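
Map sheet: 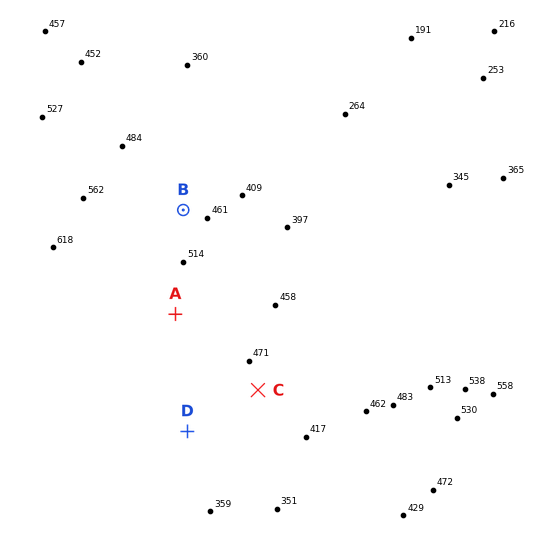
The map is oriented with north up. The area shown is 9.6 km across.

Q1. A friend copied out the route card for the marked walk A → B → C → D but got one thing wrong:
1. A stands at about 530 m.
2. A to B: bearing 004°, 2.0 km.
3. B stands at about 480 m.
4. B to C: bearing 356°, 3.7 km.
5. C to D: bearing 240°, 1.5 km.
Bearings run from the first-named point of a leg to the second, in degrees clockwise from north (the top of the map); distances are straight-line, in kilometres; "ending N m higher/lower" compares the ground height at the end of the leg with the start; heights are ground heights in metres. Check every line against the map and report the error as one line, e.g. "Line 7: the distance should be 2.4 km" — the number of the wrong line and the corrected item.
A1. Line 4: the bearing should be 157°.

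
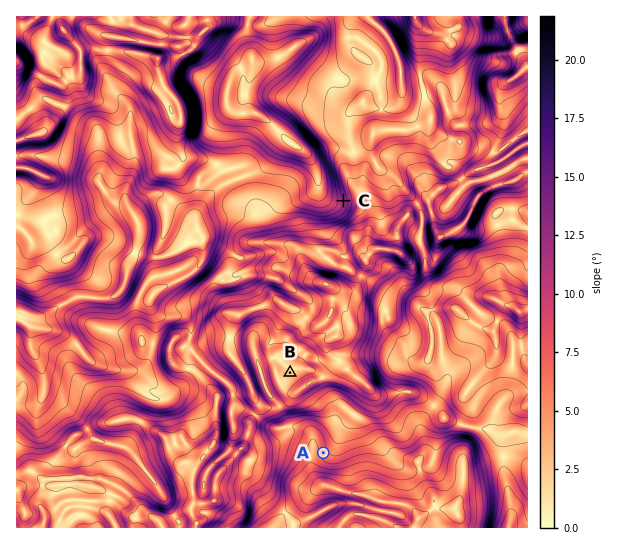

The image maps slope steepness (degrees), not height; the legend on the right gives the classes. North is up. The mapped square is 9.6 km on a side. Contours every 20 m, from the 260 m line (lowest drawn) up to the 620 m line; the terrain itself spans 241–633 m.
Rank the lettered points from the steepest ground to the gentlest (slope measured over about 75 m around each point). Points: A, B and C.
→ C A B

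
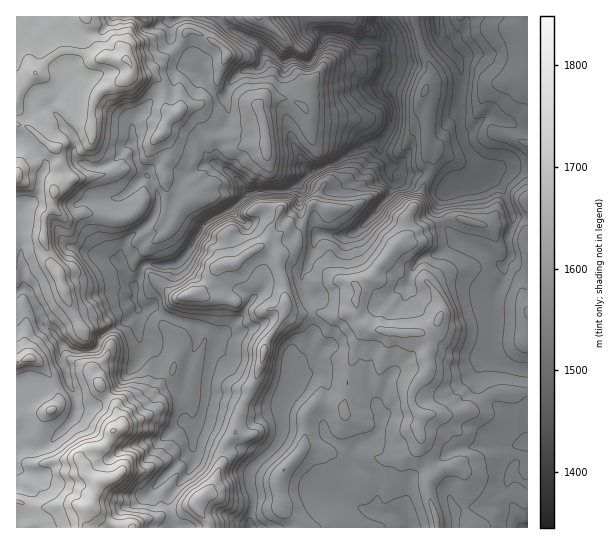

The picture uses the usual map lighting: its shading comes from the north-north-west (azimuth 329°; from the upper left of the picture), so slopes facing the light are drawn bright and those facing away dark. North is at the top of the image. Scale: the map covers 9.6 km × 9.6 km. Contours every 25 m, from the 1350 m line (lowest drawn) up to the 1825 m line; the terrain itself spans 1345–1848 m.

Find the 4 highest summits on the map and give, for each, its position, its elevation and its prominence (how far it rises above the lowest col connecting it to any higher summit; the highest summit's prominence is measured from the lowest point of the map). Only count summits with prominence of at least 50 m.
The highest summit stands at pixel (90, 505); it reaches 1848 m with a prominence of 503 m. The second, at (126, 59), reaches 1829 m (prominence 161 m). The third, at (30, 358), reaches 1784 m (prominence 77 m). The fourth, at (201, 498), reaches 1771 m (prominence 81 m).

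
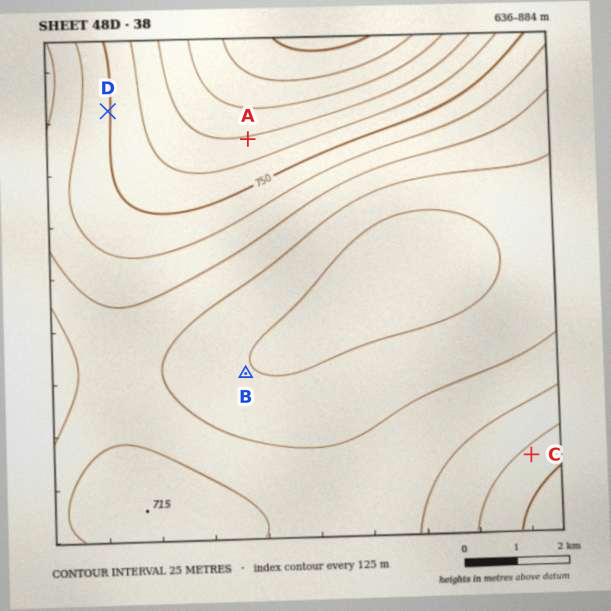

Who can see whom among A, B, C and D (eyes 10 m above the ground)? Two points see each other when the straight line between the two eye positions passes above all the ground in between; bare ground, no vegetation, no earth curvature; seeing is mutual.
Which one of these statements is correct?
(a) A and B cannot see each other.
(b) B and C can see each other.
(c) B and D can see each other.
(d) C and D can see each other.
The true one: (b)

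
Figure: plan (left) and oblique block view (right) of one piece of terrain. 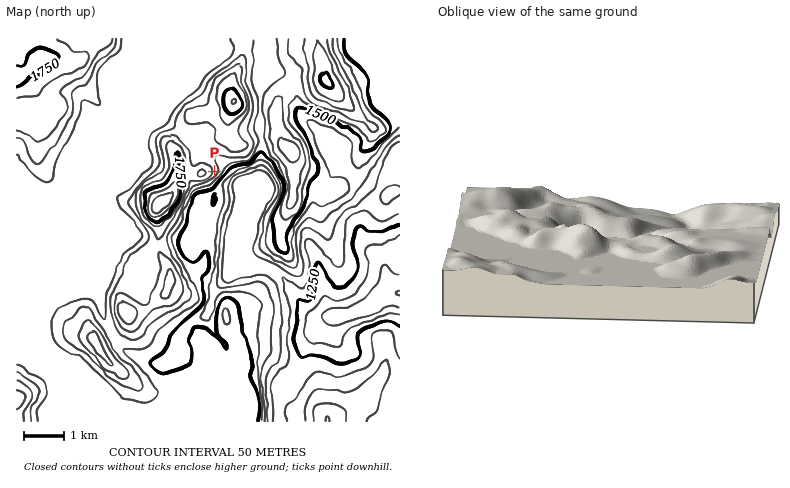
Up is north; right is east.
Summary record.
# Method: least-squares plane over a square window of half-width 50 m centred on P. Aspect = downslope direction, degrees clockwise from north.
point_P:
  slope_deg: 21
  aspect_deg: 95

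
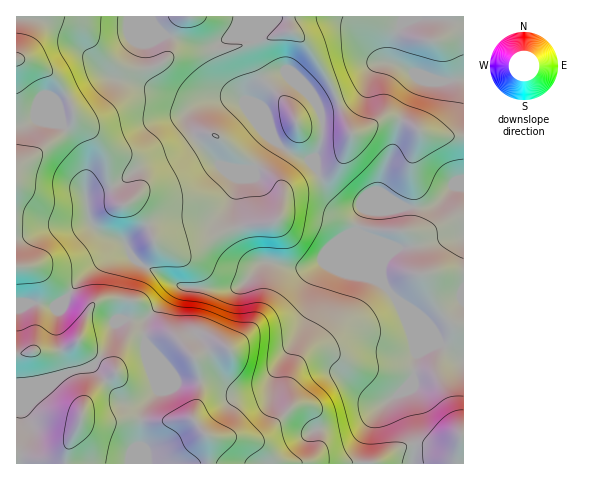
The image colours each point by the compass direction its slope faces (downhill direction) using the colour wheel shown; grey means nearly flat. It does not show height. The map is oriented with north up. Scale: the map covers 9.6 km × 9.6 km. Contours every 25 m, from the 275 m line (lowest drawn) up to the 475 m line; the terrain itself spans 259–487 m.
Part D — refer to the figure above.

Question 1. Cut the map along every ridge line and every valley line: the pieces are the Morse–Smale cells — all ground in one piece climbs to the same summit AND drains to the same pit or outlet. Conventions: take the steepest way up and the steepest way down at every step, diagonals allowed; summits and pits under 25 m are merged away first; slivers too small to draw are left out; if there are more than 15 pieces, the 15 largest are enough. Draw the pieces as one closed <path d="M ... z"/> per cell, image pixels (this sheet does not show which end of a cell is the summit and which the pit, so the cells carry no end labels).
<path d="M288 16l-137 1 4 8 11 11 9 1 26 9 14 0 15-9 26 1 6 22 5 8 6 3 11 0 3 3-4-2-14 7-13 16-1 9 11 25-27-30-23-1-12 3-9 7-6 9 1 10 6 14-25 14-30 11-23 18-31 12 1 20 8 12 12 7 16 6 10 19 44 25-33 34-22 0-6 4-3 3-1 9-5 11-16 20-19 5-17 7-40 6 1 80 122 0 3-52 5-9 10-12-11-37 0-11 17 18 15 21 38-1 15 8 18 0 13-3 10-9 6-14 27-38 10-21 4-21 9-16 26 9 18 2 12 6 57 59-21 9-4 4-2 22-40 38-8 19-4 28 102 0 0-326-39-3-18-12-17-4-7 1-22 13-10 2-22-54-21-34-7-8-11-7z"/><path d="M332 267l-4 0-5 7-11 37-7 14-27 38-6 14-10 9-13 3-18 0-15-8-38 1-15-21-17-18 0 11 11 37-10 12-5 9-2 52 222-1 4-28 8-19 40-38 2-22 4-4 21-9-57-59-12-6-18-2z"/><path d="M151 16l-135 1 0 107 10-1 9-4 13 4 14 1 14 13 6 10 4 12-1 34 2 5 4-5 27-9 23-18 30-11 25-14-6-14-1-10 4-8 11-8 12-3 23 1 25 28-9-23 1-9 13-16 15-8-11 0-6-3-5-8-6-22-26-1-15 9-14 0-26-9-9-1-11-11z"/><path d="M463 16l-173 0-1 8 1 7 11 7 7 8 21 34 22 54 10-2 22-13 7-1 17 4 18 12 38 2z"/><path d="M35 119l-19 6 0 179 23-1 15 3 14-11 10-14 11-11 19-12 20-10-4-7-16-6-12-7-6-8-5-27 1-34-7-18-17-17-14-1z"/><path d="M129 249l-21 9-19 12-11 11-10 14-14 11-15-3-23 2 1 79 39-6 17-7 19-5 16-20 5-11 1-9 3-3 6-4 22 0 33-34-39-22-9-8z"/>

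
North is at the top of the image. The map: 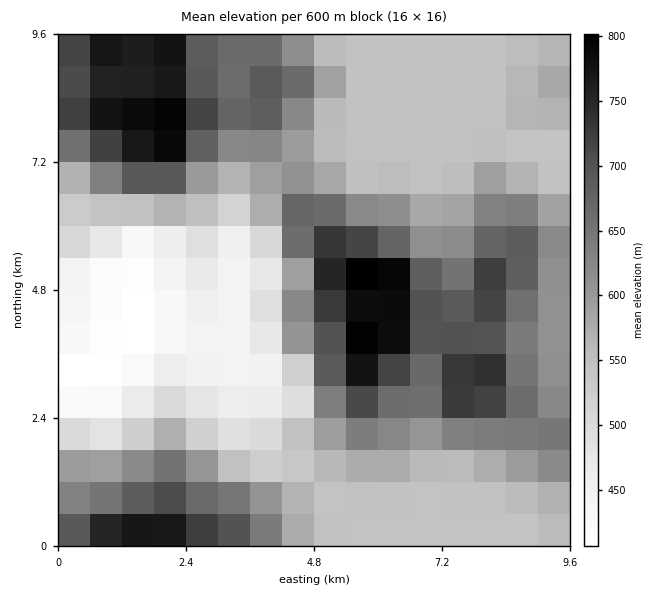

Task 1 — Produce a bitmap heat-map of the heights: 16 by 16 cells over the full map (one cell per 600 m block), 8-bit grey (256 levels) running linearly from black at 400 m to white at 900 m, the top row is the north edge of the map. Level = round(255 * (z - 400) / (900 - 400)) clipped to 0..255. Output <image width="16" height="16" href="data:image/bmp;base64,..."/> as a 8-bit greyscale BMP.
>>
<image width="16" height="16" href="data:image/bmp;base64,Qk02BQAAAAAAADYEAAAoAAAAEAAAABAAAAABAAgAAAAAAAABAAATCwAAEwsAAAABAAAAAAAAAAAAAAEBAQACAgIAAwMDAAQEBAAFBQUABgYGAAcHBwAICAgACQkJAAoKCgALCwsADAwMAA0NDQAODg4ADw8PABAQEAAREREAEhISABMTEwAUFBQAFRUVABYWFgAXFxcAGBgYABkZGQAaGhoAGxsbABwcHAAdHR0AHh4eAB8fHwAgICAAISEhACIiIgAjIyMAJCQkACUlJQAmJiYAJycnACgoKAApKSkAKioqACsrKwAsLCwALS0tAC4uLgAvLy8AMDAwADExMQAyMjIAMzMzADQ0NAA1NTUANjY2ADc3NwA4ODgAOTk5ADo6OgA7OzsAPDw8AD09PQA+Pj4APz8/AEBAQABBQUEAQkJCAENDQwBEREQARUVFAEZGRgBHR0cASEhIAElJSQBKSkoAS0tLAExMTABNTU0ATk5OAE9PTwBQUFAAUVFRAFJSUgBTU1MAVFRUAFVVVQBWVlYAV1dXAFhYWABZWVkAWlpaAFtbWwBcXFwAXV1dAF5eXgBfX18AYGBgAGFhYQBiYmIAY2NjAGRkZABlZWUAZmZmAGdnZwBoaGgAaWlpAGpqagBra2sAbGxsAG1tbQBubm4Ab29vAHBwcABxcXEAcnJyAHNzcwB0dHQAdXV1AHZ2dgB3d3cAeHh4AHl5eQB6enoAe3t7AHx8fAB9fX0Afn5+AH9/fwCAgIAAgYGBAIKCggCDg4MAhISEAIWFhQCGhoYAh4eHAIiIiACJiYkAioqKAIuLiwCMjIwAjY2NAI6OjgCPj48AkJCQAJGRkQCSkpIAk5OTAJSUlACVlZUAlpaWAJeXlwCYmJgAmZmZAJqamgCbm5sAnJycAJ2dnQCenp4An5+fAKCgoAChoaEAoqKiAKOjowCkpKQApaWlAKampgCnp6cAqKioAKmpqQCqqqoAq6urAKysrACtra0Arq6uAK+vrwCwsLAAsbGxALKysgCzs7MAtLS0ALW1tQC2trYAt7e3ALi4uAC5ubkAurq6ALu7uwC8vLwAvb29AL6+vgC/v78AwMDAAMHBwQDCwsIAw8PDAMTExADFxcUAxsbGAMfHxwDIyMgAycnJAMrKygDLy8sAzMzMAM3NzQDOzs4Az8/PANDQ0ADR0dEA0tLSANPT0wDU1NQA1dXVANbW1gDX19cA2NjYANnZ2QDa2toA29vbANzc3ADd3d0A3t7eAN/f3wDg4OAA4eHhAOLi4gDj4+MA5OTkAOXl5QDm5uYA5+fnAOjo6ADp6ekA6urqAOvr6wDs7OwA7e3tAO7u7gDv7+8A8PDwAPHx8QDy8vIA8/PzAPT09AD19fUA9vb2APf39wD4+PgA+fn5APr6+gD7+/sA/Pz8AP39/QD+/v4A////AJWzvbylmnxaSklJSUlJSVB2gJKdiH9qVUlKSklKS1BXZGJwgWlMP0ZSWVlRUFllcDQqP1g+LjRLY3pzaHh6fH4LDCI1KCAhMHmfhYSno4ZyBAQNIBgXGT+Uv6KJqK1/bA4GAw4XFyVqmsvEmZqYe2wVCQQPHBcvcqfDxJmUooRrFwkHFiMXJ2KzzciQgaWQbTYlER4vHDaGqqGLbW+LkXJCSUxVTDtZiodybVxfd3lgVXeVlGZVYmtdTE5MTmNVSoKkvMaPcnRjUEpKSkpNSUikv8XKoYuRclFKSkpKS1RVnrW2u5WHlIdgSkpKSkpSXKK9ub+SiIdtUEpKSkpKTlQ="/>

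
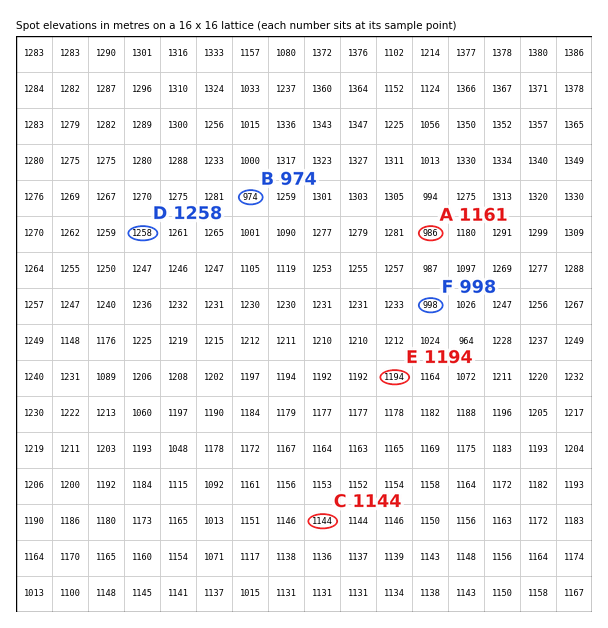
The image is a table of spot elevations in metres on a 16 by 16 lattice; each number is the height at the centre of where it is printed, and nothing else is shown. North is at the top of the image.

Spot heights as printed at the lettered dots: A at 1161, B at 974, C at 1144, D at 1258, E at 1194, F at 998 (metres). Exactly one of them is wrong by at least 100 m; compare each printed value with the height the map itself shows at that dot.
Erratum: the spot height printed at A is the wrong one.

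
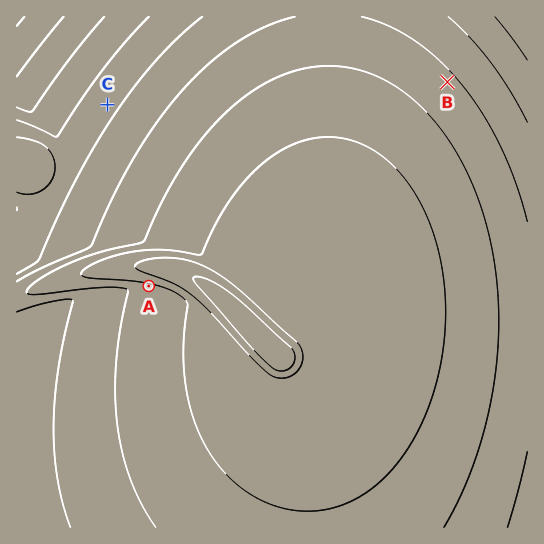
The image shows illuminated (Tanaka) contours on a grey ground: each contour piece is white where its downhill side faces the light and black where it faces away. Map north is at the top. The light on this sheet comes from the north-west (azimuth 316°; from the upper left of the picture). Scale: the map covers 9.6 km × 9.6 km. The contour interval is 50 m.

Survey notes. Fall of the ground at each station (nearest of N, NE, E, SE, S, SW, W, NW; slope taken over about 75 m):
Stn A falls S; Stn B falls NE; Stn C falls NW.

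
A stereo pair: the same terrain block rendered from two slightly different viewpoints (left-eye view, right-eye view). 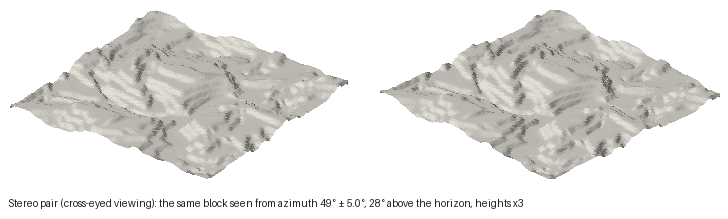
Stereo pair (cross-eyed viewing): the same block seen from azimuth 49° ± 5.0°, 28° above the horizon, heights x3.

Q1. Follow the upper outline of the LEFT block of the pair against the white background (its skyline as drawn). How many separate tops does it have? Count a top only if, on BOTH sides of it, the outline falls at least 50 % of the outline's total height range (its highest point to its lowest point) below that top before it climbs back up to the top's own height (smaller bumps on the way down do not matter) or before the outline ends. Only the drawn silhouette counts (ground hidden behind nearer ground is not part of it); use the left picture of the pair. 1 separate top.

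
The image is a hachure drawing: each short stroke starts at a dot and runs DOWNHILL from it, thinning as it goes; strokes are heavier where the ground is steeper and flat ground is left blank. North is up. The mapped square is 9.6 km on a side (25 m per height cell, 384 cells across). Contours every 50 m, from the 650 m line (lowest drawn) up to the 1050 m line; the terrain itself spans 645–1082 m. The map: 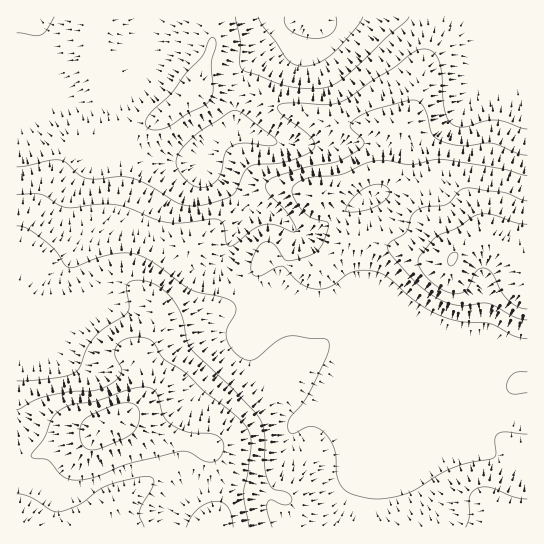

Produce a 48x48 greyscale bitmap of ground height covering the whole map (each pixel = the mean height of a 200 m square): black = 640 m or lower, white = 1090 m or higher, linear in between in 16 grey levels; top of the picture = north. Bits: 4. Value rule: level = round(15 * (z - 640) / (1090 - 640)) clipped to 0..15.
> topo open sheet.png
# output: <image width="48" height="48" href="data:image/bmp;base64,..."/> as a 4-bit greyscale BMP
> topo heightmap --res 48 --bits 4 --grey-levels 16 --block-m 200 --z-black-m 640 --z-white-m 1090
<image width="48" height="48" href="data:image/bmp;base64,Qk32BAAAAAAAAHYAAAAoAAAAMAAAADAAAAABAAQAAAAAAIAEAAATCwAAEwsAABAAAAAAAAAAAAAAABEREQAiIiIAMzMzAERERABVVVUAZmZmAHd3dwCIiIgAmZmZAKqqqgC7u7sAzMzMAN3d3QDu7u4A////AN3MzMzMzMzMzNzLqZiIiHd3eIiIiJmZmdzMzMzMzMu8zMzKmZmIh3d3d3iIiJmZmczMzMzNzMy8zMy6mZmIh3d3d3eIiJmZmczMzMzMzMzLzMy6mZmIh3d3d3d3iJmZiMzMzMzMzMzMzMu6mYiId3d3d3d3eIiIh8zMzMzMzMzMzMy7qYiId3d3d3d3d3d3d8zMzd3czMzMzMy7qId3d3d3d3d3d3d3d8zMze7t3czMzMzLqId3d3d3d3d3d3d3d7zM3e7u7dzMzMy7qHd3d3d3d3d3d3d3d7vM3e7/7tzMzMu6mHd3d3d3d3d3d3d3d7u8zd7v7tzLu7uqmHd3d3d3d3d3d3d3d6u7zM3e7dy7u7qpiHd3d3d3d3d3d3d3d6qqu7vM3cy7uqqYh3d3d3d3d3d3d3d3d5mZmaqrvMy7qqmId3d3d3d3d3d3d3d3d4iIiZmqu7u6qpiHd3d3d3d3d3d3d3d3d4iIiJmqu7uqmYh3d3d3d3d3d3d3d3d3d4iIiJmqu7qpmId3d3d3d3d3d3d3d3d3d4iIiImqq6qpiHd3d3d3d3d3d3d3d3d3d4iIiIiZqqqpiHd3d3d3d3d3d3d3d3d3d4iIiIiJmaqZiHd3d3d3d3d3d3d3d3d4iYiIiIiImZqYh3d3d3d3d3d3d3d3iIiJqoiIiIiImZmYd3d3d3d3d3d3d3eJmpmau4iIiIiImZmHd3d3d3d3d3d3d3iau6qqvIiHd4iImYh3ZmZnd3d3d3d3d4mry7qrvIh3d3eIiId2ZmZnd3d3h3d3eJq7zLq7zIh3d3d3d3ZmZmZmd3d3eIiIiaq7zLu7zHd3d2ZmZmZndmVWd3ZmeIiImZqrvMzLu3d3ZmZmZmZmZmVVZmZWd4iIiJmqu7y7u3dmZmZmZmVVZmVVVVVmd3iIiJmaqru7umZmZmZmVVVURVVERVVnh3d3iImZmaqqqmZlVVVVVVREM0RERVZ4iHd3eIiZmZqZmVVVVUVVVEQzIjNEVWeImId3d4iIiZmZiFVVRERERDMyIiI0VWZ3iIh3d4iIiIiIh0RERDMzMzMiIiI0RFVmZnd4iHeIiId3dzNEQzMzMzMiIiIzMzREVVZnd3d3d3dmZjMzMzMzMzMiIiIiIiM0RFVmZmZmZmZmVSMzMzMzMzMyIiIiIiI0RVVWZmZlVVVVVCIzMzMzM0RDMiIiIjNEVVVmZ3ZlRERERCIiMzMzM0REMyIiIzREVVVWZmZUQzMzMyIiIjMzMzRERDIiM0RERERVVmZUMzMzMyIiIjMzMzNEREMjMzMzMzREVVVUMyIiIiIiIjMzMzM0REMiMiIiIiNERFVUMyIiIiIiIzMzMiM0REMiIhERESIzREVUMyIiIiIiIzMzMiMzREMiERAAARIjNEREMyIiIiIiIzMzIiMzNEMiEQAAABEiMzREMyIiIiIiIzMzIiMzNEMyEQAAAAESIzMzMyIiIiIiIzMzIiIzM0MhEAAAAAARIiMzMyIiIiIiIzMzIiIzMzMhAAAREAABEiIiIiIiIg=="/>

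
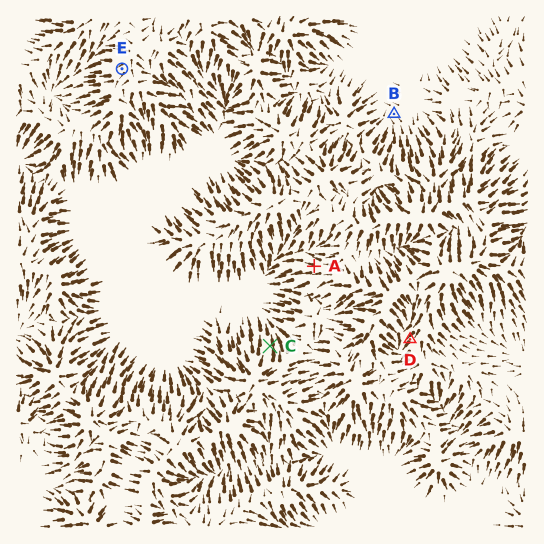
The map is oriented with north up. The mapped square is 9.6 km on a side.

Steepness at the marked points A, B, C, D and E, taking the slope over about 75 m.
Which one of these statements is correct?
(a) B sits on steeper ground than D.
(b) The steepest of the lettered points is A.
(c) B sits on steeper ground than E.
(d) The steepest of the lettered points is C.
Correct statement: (d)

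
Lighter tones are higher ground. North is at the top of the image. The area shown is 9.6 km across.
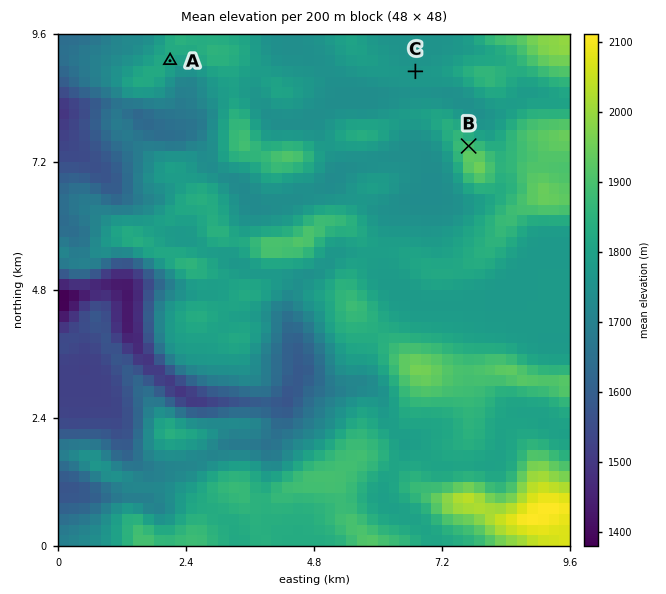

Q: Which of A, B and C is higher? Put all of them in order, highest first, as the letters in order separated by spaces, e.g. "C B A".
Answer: B A C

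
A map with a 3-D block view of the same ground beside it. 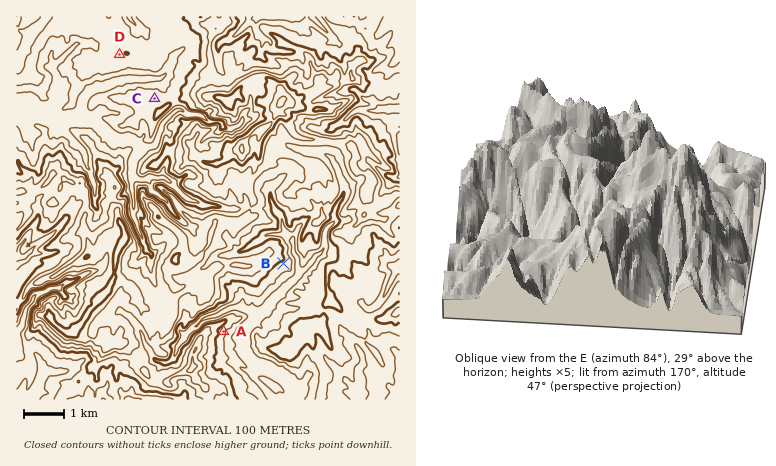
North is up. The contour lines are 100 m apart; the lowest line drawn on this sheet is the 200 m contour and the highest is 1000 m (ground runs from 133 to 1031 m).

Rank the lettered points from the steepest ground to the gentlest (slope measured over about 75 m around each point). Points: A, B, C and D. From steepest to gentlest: A B C D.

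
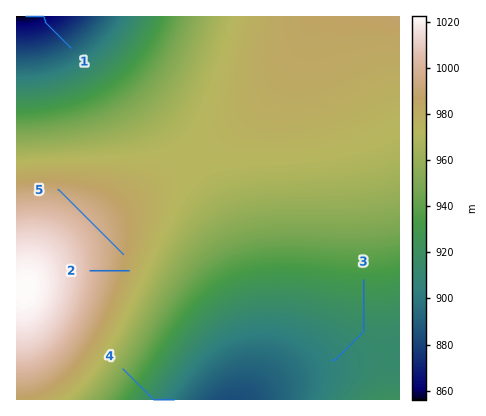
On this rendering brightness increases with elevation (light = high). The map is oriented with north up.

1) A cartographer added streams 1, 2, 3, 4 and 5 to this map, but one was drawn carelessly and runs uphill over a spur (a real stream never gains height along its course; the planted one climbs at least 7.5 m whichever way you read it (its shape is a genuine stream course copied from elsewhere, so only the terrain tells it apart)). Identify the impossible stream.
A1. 5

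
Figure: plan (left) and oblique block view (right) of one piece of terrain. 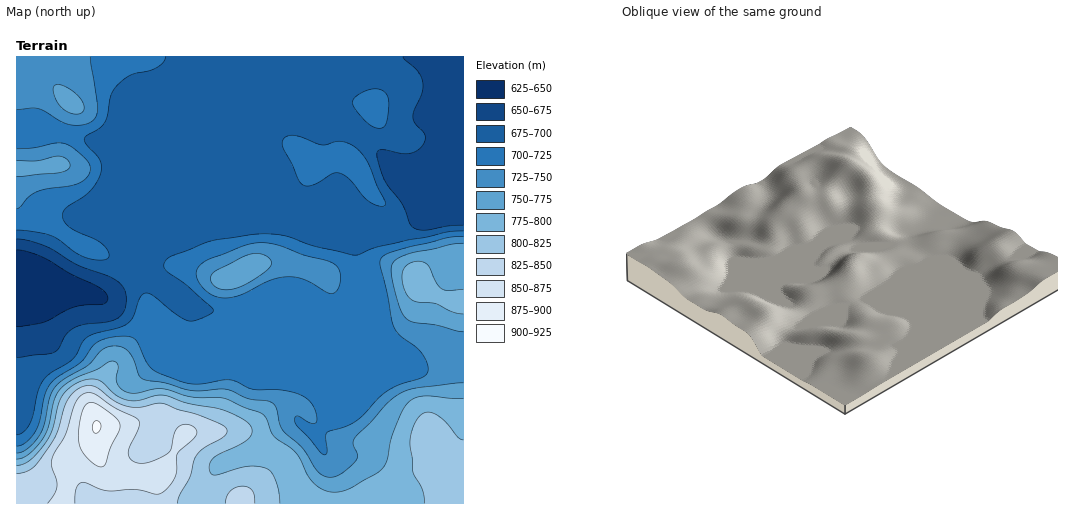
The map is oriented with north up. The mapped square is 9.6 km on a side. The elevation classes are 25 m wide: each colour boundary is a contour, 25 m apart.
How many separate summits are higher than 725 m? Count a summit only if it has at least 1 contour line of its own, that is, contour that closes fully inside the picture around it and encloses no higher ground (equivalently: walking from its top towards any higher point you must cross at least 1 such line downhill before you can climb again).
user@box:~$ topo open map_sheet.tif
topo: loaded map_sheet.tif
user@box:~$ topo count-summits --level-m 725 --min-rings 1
3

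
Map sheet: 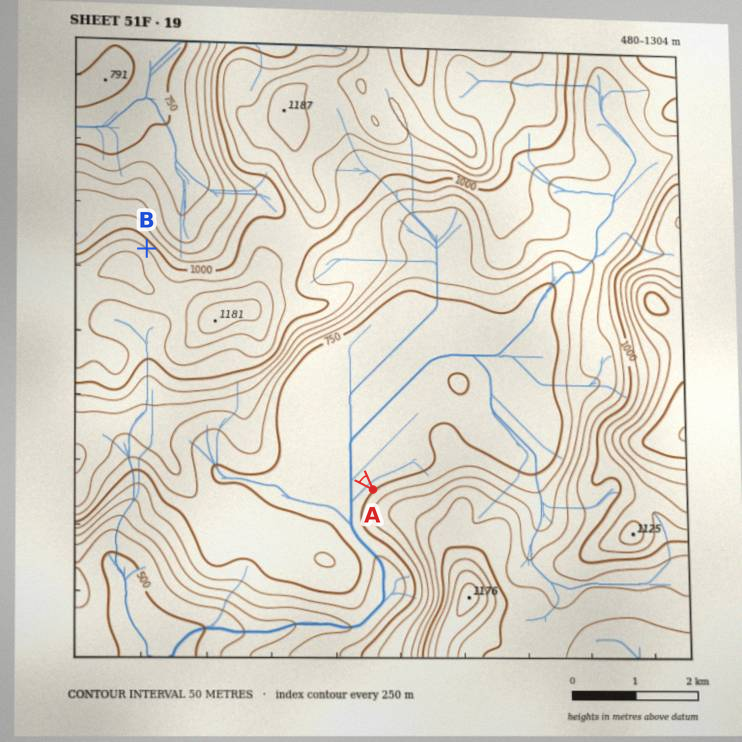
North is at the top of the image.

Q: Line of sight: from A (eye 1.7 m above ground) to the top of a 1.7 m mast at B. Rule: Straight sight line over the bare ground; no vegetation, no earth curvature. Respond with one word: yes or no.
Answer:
no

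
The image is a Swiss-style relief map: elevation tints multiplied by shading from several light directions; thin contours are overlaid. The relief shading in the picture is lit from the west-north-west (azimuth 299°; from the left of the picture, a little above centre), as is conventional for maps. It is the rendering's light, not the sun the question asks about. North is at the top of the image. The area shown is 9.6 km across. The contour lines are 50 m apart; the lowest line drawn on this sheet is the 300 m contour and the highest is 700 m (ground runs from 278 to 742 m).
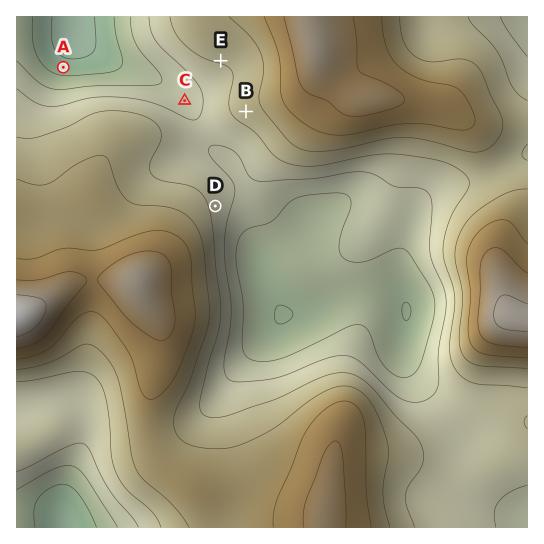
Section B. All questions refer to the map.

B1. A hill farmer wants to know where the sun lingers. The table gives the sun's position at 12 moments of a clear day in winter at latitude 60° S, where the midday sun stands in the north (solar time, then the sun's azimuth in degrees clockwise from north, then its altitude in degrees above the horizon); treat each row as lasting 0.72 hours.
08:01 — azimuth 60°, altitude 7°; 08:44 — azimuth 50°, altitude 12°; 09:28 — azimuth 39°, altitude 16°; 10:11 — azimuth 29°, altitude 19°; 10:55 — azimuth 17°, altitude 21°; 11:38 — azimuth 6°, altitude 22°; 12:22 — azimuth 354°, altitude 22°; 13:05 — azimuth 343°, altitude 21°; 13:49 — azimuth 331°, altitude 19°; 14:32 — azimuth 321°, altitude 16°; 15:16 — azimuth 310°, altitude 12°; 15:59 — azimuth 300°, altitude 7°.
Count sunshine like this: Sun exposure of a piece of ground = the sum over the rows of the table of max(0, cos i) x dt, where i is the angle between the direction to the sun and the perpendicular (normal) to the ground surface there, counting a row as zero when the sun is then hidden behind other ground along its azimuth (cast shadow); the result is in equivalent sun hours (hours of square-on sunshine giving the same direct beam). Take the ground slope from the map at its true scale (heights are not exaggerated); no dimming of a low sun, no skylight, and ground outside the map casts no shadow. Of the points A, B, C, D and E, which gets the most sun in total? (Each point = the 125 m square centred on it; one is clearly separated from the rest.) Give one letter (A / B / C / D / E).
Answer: A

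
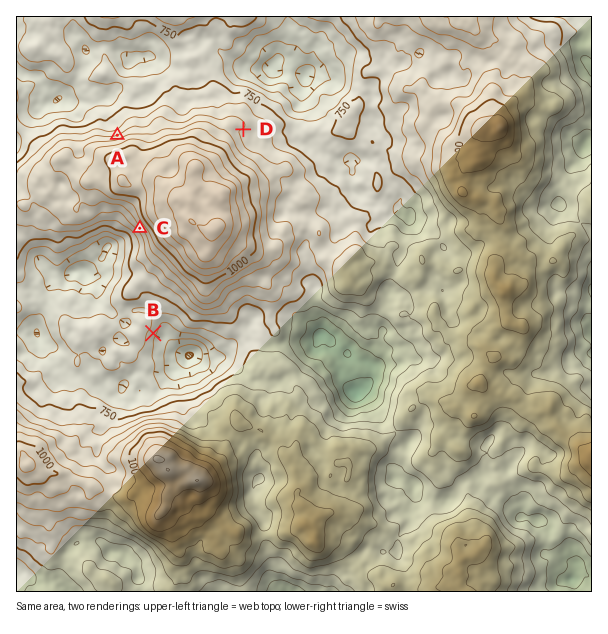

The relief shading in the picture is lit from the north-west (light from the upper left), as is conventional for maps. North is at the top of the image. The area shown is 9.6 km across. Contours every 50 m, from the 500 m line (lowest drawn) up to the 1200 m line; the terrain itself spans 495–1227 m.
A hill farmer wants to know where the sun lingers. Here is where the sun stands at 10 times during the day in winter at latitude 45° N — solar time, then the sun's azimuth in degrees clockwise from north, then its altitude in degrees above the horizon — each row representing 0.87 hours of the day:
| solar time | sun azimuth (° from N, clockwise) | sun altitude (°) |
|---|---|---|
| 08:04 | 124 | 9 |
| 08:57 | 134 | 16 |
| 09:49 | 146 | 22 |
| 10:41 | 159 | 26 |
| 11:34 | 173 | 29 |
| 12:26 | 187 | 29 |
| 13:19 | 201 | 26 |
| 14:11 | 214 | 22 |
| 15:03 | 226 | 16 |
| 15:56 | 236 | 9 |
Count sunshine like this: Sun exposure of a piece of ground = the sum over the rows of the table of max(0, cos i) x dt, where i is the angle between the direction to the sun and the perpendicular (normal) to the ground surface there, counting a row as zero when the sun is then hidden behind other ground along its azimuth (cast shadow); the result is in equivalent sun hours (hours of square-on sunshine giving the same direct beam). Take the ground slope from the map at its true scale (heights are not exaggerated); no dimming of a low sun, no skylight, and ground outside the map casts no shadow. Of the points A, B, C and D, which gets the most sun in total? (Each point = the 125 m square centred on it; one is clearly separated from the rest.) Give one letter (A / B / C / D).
C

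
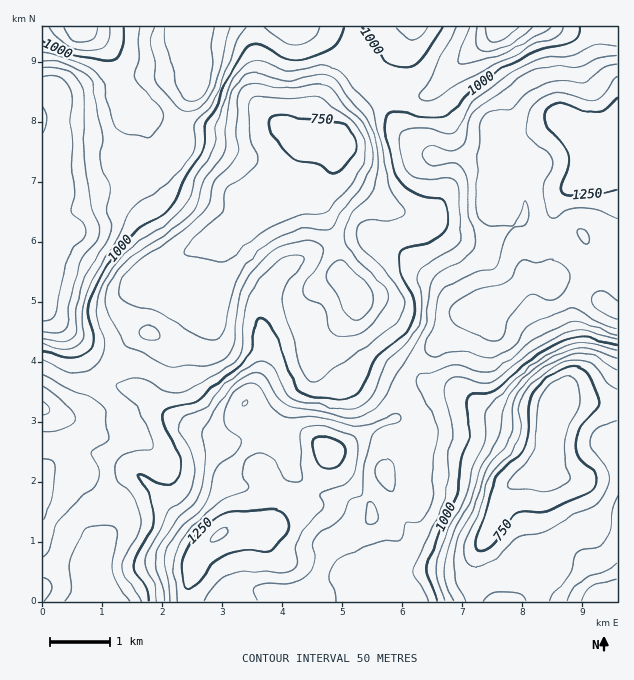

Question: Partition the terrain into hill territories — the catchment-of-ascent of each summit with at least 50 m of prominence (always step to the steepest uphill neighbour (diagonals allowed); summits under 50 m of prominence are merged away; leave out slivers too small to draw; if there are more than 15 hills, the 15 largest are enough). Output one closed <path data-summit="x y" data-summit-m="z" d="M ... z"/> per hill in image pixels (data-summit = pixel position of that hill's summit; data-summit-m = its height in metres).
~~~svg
<path data-summit="220 534" data-summit-m="1305" d="M328 138l-21 0-31 39-8 7-6 0-8 8-8 10 0 15-7 7-19 14-36 16-14 9-16 18-19 14-5 8-4 16 0 9 4 15-10 17-21 19-12 23-10 10-6 2-15 0-14-5 0 123 19-29 2 10 25 22 6 11-1 31 10 25 412 0 10-16 6-15-8-3-26-23-8-8 0-5 17-40 11-12 16-7 11-10 5-13 5-33-10-3-45 0-9-2-33-20-24-6-27-14-11-7-26-28-12-21 0-18-17-25-4-27-18-45 2-14 13-22 0-17z"/><path data-summit="602 165" data-summit-m="1298" d="M617 26l-118 0-20 21-13 9-35 36-6 3-15 0-9-3-13 0-11 3-7 5-18 17-14 19-10 3 5 9 0 17-13 22-2 14 18 45 4 27 17 25 0 18 6 14 13 16 30 26 27 14 24 6 24 15 18 7 54 2 9-15 56 4z"/><path data-summit="52 258" data-summit-m="1232" d="M80 26l-38 1 0 381 14 6 15 0 6-2 10-10 12-23 21-19 8-11 2-10-4-11 0-9 4-16 5-8 19-14 16-18 14-9 36-16 26-21-3-10-5-7-6-3-24-1-26-6-9-5-13-13-12-24-1-19-6-17-5-5-8-1-8-13-6-30-6-14z"/><path data-summit="196 79" data-summit-m="1198" d="M253 26l-172 1 27 22 6 14 6 30 8 13 8 1 5 5 6 17 1 19 12 24 13 13 9 5 26 6 24 1 8 5 4 8 2-8 8-10 8-8 9-2 19-20 8-15 9-9 5 0-13-4-24-12-14-14-5-9 0-42z"/><path data-summit="605 601" data-summit-m="994" d="M583 401l-21 0-4 4-6 16-3 29-5 13-11 10-16 7-11 12-17 40 0 5 8 8 26 23 8 3-14 31 101-1 0-195z"/><path data-summit="326 450" data-summit-m="1275" d="M328 330l-10 9-3 6-3 28-3 6-19 20-20 31 14 12 8 27 10 15 17 12 24 4 13 9 2-5 24-21 2-18 6-17-22-42-32-34-12-17-3-15z"/><path data-summit="415 27" data-summit-m="1069" d="M497 26l-144 0 1 16 4 13 0 14-6 8-17 11-11 12-4 11 1 27 11 0 6-2 14-19 18-17 7-5 11-3 37 3 6-3 35-36 13-9 16-16z"/><path data-summit="43 589" data-summit-m="966" d="M61 503l-19 31 0 67 59 1 1-5-9-20 1-31-6-11-25-22z"/>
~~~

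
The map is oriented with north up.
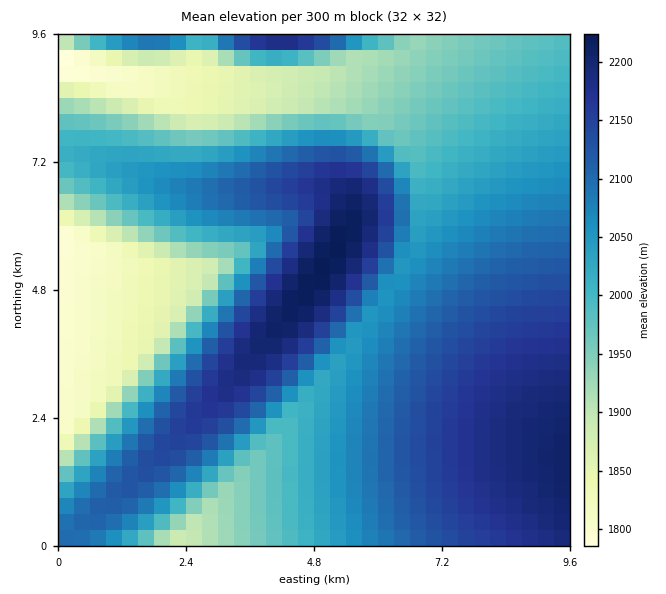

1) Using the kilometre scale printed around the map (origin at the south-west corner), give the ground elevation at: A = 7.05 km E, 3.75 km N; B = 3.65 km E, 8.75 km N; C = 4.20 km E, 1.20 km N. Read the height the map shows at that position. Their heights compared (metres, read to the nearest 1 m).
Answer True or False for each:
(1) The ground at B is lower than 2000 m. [True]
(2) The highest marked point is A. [True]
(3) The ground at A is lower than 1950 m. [False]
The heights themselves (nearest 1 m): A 2124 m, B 1861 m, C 1989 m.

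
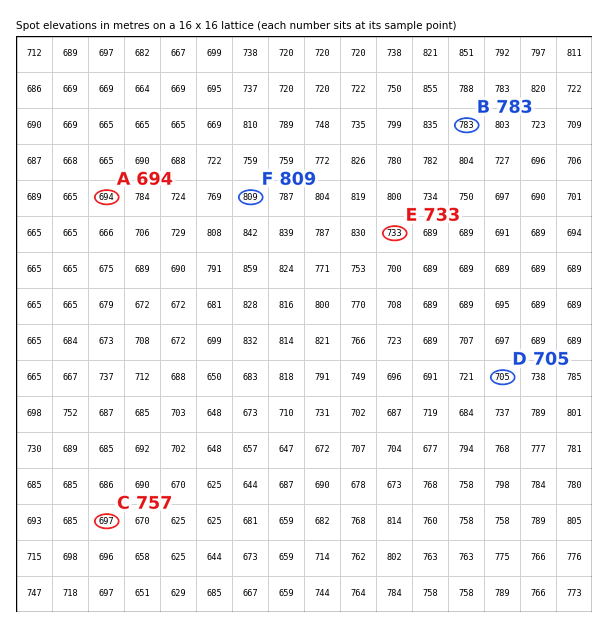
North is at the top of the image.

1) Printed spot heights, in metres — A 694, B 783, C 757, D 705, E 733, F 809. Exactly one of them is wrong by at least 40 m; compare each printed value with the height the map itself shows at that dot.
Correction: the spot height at C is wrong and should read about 697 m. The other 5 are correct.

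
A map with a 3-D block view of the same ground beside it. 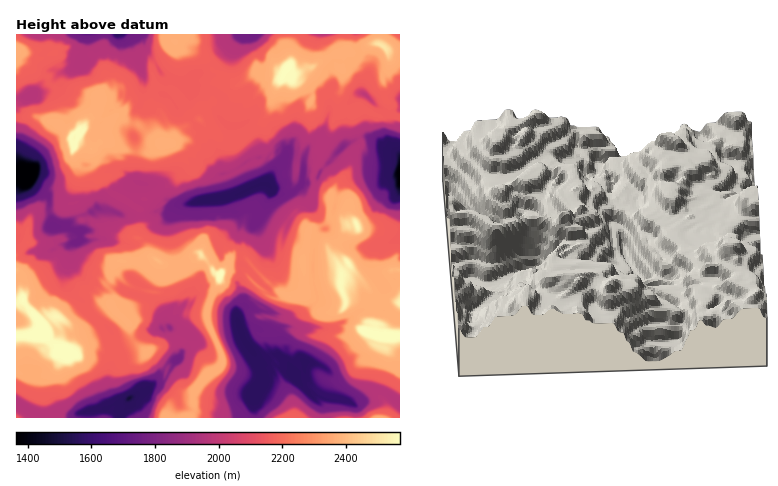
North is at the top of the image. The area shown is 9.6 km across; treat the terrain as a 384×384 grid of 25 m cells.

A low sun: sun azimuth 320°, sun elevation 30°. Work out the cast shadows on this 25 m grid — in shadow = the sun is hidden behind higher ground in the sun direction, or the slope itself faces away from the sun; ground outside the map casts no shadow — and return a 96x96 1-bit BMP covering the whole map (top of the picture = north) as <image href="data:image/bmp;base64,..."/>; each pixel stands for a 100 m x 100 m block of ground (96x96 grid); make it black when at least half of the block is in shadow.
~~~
<image width="96" height="96" href="data:image/bmp;base64,Qk2+BAAAAAAAAD4AAAAoAAAAYAAAAGAAAAABAAEAAAAAAIAEAAATCwAAEwsAAAIAAAAAAAAA////AAAAAAAAD/AAAAZmAAAAAAAB7//AAAbmAAAAAAAH///wAAZneAAAAAAf////AAd3+AAAAAAgf///wAd/+AAAAACAD///wAf/+AAAYAAH////4AP/8AADxAcf////+AP/8AAACHx///9/+AH/8AAAA/DAB////AD/8AAAD4EAA////gB/4AAAAA4AH/gH/gAfoAAAAfwAP/wA/wAPgAAAA+AAH9wB/4APAAAAAAAAAcwA/8APAAAAAAAAAMwAf8AOAAfAAAQAAIwAN8APgEeYAABwAAwAAkAfw9J+AAP4AAgAAgAfwoH8AAdAAAAAAAA/wAMwAAAAAAAHAAA/4AAAAAAAAAAH4AA/wAAAAAAAAAAD+AB/wAAngAAAAAAD8AB/wnD/wAAAAAABcAB/94G/4AAAAAAAOAD/8AQAcAAAAAAAPAD/8P2AeAAAAAAAP8B/8f+AOAAAAAAAH+B/9/8AEAAQAAAAA+h/9uAAAAAQAAAAAAA/+AAAAAAAAAAAD4Af4AAAAAAAAADAH/AfwAAAAAAAAADgB/w/gAAAAAAAAADQAP4fAAAAAAAAAAA+AD4PAAAAAAAAAAA8AA4LAAAAAAAAAAAYAAADAAAAAAAAAAAAAAADAAAAAAAAAAAAAAIDAAAAAAAAAAAAAAADAAAAAAE+AAAAAAAAAAAAAgAcAAAAAABAAAAAB8AMHAAAAABAAAAAB8AADAAAAACAAAAAA+AMAAAAAAAAAAAAB+ANAAAAAAAAAAAABsAPgMAAAAAAAAAIAkALhcAAAAAAAAAAAAALngAACAAAAAAAAAABngAADAAAAAAAAAABAGAADgAAAAAAAQABADgADwAAAAAAAwABABgAB//wAAAAAgAAAHgAA//+AAAAAAQAA/4AAf//wAAAAAQAA/+AAH//8AAAAAAAAA/gAP///gAAAAAAAAH4AP///4MAATMAAAD+AD+f/4MACTEAAfw/+AeD/4MQCzMAAH4f+APg/4MQCzMAAB8AAAHwP4MAAzMcAA+wPgD/h8EEAzEYAYD8/8B/w8EGAzEAA4A8H+Af4PGDA7EAA4AYAfAB8PmBg7EYAcAAAHAA/fiBwf9mAeAAAHAAP/gA4f/5AOAAAAAAG/wAYf/yQOAAAAAAAPg4wf/AgGAAAAAAAHx9//9wAGAIAAAAAD89///gACAAAAAAAB4cf/8AAAAAAAAAAAQEA/8AAAAIAAAAAMAAAAAAAAAMAAAAAPBwAAAAAAAIAAAAAP94AAEAAAAAAAAAAD8wAAEAAAAAAAAAAAcwAAHgAABAAAAAAAO4AAH4AABAAAAAAB88HgV8AAAAAAAAAH+ePgw8AAAAAAAAADOPPA8AAAAAAAAAAACHPA/AAAAAAAAAAAADHgPgGAAAAAAAAAAgDwHwHAAAAAAAAAAwB4B4DAAAAHAAAAAAA4A4DAAAAfgAAAAAAQA4DgAAAPwAAAAAAAAQDgAAAAQAAAAAAAAABAAAAAYAAAAAACAAAAAAAAZAAAAAAAAAAAAAAAJAAAAAAAAAAAAAAAQCAAAAAAA="/>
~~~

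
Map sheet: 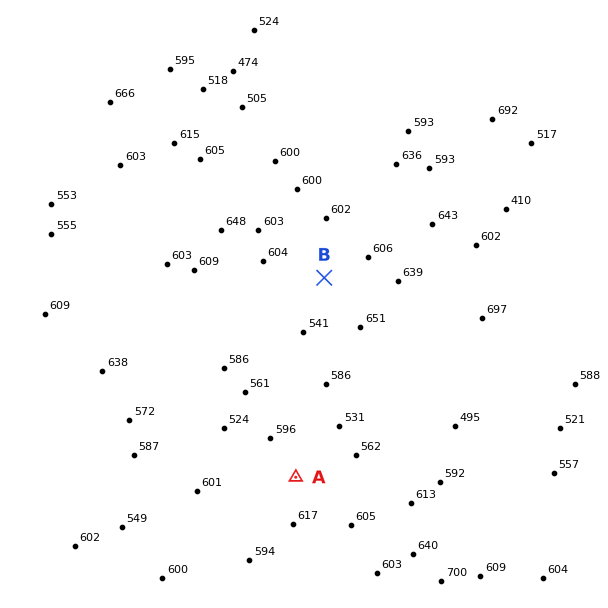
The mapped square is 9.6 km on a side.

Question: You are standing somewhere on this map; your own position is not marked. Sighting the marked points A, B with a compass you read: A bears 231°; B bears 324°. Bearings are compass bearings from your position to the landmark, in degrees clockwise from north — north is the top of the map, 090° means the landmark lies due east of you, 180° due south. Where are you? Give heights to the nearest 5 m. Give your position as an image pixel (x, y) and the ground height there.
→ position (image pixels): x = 405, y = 389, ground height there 570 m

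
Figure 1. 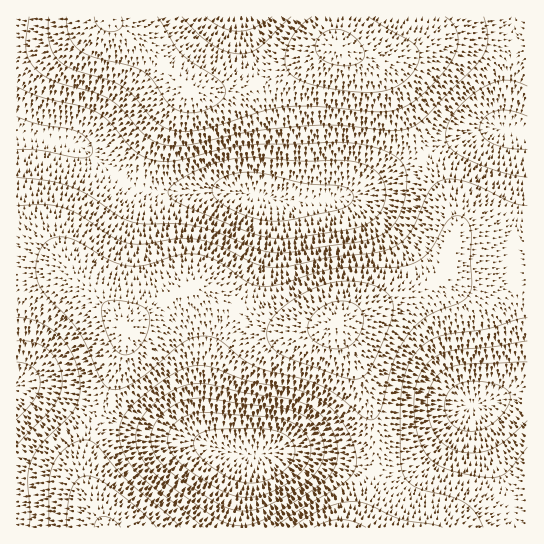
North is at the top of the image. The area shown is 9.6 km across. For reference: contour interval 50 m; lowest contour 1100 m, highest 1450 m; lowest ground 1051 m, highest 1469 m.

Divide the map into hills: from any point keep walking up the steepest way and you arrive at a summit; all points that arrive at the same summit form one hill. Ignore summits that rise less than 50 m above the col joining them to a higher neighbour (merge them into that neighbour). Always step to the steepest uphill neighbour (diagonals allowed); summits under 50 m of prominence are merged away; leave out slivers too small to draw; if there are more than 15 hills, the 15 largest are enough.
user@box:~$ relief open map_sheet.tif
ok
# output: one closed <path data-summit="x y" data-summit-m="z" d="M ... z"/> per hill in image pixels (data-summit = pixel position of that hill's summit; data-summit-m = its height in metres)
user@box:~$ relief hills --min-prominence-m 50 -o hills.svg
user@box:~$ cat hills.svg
<path data-summit="337 323" data-summit-m="1469" d="M502 128l-17 1-23 7-47 21-60 36-12 4-24 3-42 0-46-9-82 1-23-9-36-30-19-10-54-10-1 254 21 1 76 32 28 9 61 14 28 9 13 3 20 0 14-3 26 1 56 15 26 4 24-4 21-13 15-16 26-34 6 10 30 75 5 16 3 21 12 1 1-394z"/><path data-summit="338 47" data-summit-m="1463" d="M527 16l-284 0 0 7 4 22 18 50 7 30-1 45-4 16-7 9 17 5 42 0 24-3 18-6 54-34 47-21 31-8 34 5z"/><path data-summit="107 18" data-summit-m="1456" d="M242 16l-225 0-1 117 55 10 19 10 36 30 17 8 88 0 26 5 5-1 5-9 5-24 0-37-7-30-18-50z"/><path data-summit="107 527" data-summit-m="1455" d="M29 387l-13 2 1 139 223-1 4-48 4-17 5-7-23-3-28-9-61-14-48-17-44-20z"/><path data-summit="338 527" data-summit-m="1421" d="M471 405l-26 34-15 16-13 9-18 7-26 0-56-15-24-4-39 3-6 7-4 17-4 48 274 1-1-15-6-23-30-75z"/>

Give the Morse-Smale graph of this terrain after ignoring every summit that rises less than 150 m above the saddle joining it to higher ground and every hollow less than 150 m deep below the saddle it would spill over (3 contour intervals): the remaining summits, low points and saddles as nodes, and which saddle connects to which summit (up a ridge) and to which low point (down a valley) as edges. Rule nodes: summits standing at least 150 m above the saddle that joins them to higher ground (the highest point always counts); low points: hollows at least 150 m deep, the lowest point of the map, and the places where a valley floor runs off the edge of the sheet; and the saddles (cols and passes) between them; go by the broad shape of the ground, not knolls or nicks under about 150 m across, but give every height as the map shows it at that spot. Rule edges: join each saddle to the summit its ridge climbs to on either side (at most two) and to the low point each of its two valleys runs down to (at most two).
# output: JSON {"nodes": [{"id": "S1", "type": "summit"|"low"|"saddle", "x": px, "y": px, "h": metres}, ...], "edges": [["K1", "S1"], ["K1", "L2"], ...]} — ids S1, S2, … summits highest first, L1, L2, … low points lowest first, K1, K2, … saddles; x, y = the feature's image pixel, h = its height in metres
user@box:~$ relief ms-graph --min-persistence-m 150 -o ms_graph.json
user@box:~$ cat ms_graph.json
{"nodes": [
{"id": "S1", "type": "summit", "x": 337, "y": 323, "h": 1469},
{"id": "S2", "type": "summit", "x": 337, "y": 47, "h": 1463},
{"id": "L1", "type": "low", "x": 255, "y": 455, "h": 1051},
{"id": "L2", "type": "low", "x": 255, "y": 195, "h": 1117},
{"id": "L3", "type": "low", "x": 471, "y": 406, "h": 1121},
{"id": "L4", "type": "low", "x": 17, "y": 390, "h": 1169},
{"id": "K1", "type": "saddle", "x": 238, "y": 309, "h": 1374},
{"id": "K2", "type": "saddle", "x": 99, "y": 414, "h": 1329},
{"id": "K3", "type": "saddle", "x": 515, "y": 283, "h": 1326},
{"id": "K4", "type": "saddle", "x": 377, "y": 471, "h": 1316},
{"id": "K5", "type": "saddle", "x": 425, "y": 154, "h": 1270}],
"edges": [["K1", "S1"], ["K1", "L1"], ["K1", "L2"], ["K2", "S1"], ["K2", "L1"], ["K2", "L4"], ["K3", "S1"], ["K3", "L2"], ["K3", "L3"], ["K4", "S1"], ["K4", "L1"], ["K4", "L3"], ["K5", "S1"], ["K5", "S2"], ["K5", "L2"]]}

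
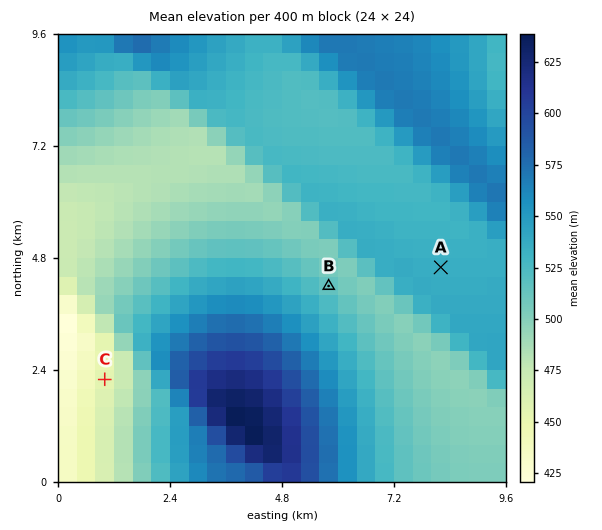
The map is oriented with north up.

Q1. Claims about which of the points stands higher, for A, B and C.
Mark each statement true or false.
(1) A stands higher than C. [true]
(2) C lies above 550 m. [false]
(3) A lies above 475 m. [true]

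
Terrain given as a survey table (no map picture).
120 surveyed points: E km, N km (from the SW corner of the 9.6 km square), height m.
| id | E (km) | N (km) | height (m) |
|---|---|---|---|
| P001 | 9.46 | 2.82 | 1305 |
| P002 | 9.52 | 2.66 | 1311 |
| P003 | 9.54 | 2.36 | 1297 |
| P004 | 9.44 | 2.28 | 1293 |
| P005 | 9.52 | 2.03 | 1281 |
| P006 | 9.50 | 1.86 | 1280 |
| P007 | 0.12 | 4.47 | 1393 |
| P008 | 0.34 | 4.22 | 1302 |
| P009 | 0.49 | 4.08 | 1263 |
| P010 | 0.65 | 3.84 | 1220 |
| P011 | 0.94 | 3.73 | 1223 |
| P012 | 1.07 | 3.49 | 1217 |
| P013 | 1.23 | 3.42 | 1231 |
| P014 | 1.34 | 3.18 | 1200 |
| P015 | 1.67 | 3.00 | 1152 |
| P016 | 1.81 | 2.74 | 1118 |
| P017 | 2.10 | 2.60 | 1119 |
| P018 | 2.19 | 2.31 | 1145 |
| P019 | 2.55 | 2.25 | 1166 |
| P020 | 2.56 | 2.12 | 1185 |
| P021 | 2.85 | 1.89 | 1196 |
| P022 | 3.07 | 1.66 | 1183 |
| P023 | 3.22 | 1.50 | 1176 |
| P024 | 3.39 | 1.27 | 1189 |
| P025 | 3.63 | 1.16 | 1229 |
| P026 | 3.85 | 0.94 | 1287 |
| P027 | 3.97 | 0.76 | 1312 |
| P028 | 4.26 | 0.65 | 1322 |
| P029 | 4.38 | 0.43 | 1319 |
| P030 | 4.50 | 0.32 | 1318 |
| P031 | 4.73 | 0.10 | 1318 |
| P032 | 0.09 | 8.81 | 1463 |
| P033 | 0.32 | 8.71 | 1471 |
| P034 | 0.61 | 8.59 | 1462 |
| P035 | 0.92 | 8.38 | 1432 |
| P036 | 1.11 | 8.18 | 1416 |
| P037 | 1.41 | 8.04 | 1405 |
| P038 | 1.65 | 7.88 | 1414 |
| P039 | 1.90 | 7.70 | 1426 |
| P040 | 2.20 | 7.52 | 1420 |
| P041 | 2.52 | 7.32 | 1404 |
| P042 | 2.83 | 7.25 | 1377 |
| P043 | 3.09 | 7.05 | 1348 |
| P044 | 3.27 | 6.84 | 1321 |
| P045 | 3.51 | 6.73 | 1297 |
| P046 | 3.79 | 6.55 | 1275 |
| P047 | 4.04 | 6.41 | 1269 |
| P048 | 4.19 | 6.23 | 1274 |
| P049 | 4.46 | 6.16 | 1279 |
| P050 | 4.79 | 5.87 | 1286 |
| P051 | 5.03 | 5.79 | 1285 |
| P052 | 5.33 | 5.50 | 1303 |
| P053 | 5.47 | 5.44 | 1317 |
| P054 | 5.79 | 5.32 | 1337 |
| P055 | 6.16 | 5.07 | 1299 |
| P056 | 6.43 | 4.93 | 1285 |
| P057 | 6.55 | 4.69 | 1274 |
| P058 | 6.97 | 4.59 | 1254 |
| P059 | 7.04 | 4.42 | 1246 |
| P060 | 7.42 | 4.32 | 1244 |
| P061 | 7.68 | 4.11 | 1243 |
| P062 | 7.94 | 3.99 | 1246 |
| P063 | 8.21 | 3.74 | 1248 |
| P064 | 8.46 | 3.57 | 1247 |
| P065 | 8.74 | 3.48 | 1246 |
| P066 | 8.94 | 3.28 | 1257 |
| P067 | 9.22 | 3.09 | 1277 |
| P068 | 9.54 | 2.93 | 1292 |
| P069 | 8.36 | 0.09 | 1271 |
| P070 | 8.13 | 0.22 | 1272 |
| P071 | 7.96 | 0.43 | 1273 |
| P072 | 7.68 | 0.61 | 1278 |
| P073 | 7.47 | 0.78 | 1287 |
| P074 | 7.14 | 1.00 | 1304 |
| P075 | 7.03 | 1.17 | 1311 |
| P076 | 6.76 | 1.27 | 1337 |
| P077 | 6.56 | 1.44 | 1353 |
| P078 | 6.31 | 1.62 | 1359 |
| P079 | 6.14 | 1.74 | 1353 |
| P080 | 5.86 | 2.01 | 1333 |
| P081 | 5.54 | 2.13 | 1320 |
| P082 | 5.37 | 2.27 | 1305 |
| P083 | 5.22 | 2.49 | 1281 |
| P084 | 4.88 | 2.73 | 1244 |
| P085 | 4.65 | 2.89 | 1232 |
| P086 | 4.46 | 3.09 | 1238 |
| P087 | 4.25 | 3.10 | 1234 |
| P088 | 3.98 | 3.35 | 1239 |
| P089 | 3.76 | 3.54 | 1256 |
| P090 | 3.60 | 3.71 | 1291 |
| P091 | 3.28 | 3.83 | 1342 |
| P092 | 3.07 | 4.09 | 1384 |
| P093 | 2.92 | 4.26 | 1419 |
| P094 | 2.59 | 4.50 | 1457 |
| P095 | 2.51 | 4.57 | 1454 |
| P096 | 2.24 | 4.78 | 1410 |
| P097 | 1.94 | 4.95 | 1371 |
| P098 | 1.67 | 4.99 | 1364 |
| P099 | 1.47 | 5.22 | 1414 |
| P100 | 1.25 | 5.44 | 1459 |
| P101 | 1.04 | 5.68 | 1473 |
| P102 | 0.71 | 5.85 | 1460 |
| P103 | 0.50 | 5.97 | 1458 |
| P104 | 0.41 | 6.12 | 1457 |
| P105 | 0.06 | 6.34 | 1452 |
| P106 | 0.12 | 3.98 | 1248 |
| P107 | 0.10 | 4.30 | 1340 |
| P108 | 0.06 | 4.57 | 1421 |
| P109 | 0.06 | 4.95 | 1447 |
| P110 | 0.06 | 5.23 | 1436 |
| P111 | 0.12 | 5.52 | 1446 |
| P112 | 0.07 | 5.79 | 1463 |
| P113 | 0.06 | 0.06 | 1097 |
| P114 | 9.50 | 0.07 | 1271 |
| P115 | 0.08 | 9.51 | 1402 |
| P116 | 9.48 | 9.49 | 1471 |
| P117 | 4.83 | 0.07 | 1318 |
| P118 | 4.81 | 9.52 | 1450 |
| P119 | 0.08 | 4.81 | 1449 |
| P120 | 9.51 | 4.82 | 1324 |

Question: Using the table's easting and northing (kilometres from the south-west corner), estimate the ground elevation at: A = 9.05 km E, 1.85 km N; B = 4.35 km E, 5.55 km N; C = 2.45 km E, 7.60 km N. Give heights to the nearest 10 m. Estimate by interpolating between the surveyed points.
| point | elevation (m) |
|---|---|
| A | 1280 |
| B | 1280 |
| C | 1390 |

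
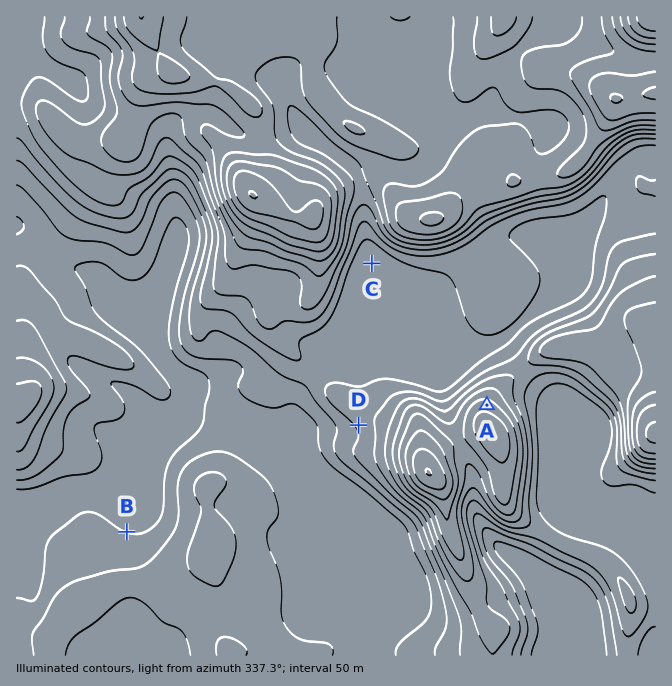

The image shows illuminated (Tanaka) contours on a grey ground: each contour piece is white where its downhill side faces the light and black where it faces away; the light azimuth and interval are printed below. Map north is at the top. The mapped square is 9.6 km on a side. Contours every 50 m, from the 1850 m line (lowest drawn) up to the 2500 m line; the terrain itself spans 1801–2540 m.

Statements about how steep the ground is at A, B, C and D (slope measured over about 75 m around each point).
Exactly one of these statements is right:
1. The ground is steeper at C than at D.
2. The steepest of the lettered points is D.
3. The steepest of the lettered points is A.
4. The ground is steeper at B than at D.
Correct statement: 3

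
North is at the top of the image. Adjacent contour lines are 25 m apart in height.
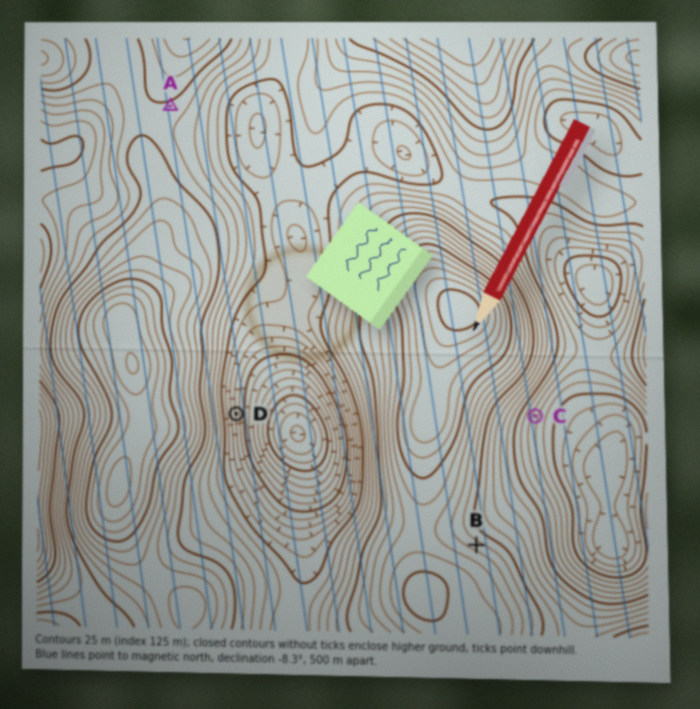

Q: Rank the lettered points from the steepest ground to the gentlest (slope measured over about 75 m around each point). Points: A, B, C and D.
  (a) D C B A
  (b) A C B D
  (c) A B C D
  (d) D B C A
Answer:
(a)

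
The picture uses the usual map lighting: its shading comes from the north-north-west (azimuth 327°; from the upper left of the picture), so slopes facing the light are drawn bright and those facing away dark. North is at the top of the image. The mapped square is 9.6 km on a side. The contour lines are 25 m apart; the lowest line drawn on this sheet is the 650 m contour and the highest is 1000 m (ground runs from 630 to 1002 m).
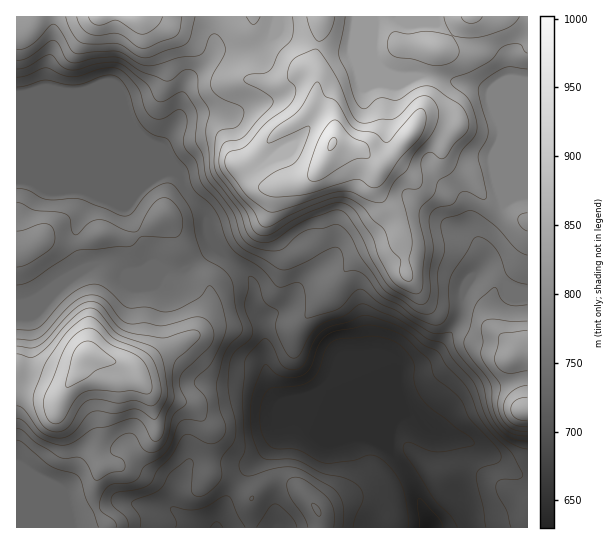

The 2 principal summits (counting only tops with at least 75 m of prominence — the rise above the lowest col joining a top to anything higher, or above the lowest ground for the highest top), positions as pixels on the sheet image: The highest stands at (333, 143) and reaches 1002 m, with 372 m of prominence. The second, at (87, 353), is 961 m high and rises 192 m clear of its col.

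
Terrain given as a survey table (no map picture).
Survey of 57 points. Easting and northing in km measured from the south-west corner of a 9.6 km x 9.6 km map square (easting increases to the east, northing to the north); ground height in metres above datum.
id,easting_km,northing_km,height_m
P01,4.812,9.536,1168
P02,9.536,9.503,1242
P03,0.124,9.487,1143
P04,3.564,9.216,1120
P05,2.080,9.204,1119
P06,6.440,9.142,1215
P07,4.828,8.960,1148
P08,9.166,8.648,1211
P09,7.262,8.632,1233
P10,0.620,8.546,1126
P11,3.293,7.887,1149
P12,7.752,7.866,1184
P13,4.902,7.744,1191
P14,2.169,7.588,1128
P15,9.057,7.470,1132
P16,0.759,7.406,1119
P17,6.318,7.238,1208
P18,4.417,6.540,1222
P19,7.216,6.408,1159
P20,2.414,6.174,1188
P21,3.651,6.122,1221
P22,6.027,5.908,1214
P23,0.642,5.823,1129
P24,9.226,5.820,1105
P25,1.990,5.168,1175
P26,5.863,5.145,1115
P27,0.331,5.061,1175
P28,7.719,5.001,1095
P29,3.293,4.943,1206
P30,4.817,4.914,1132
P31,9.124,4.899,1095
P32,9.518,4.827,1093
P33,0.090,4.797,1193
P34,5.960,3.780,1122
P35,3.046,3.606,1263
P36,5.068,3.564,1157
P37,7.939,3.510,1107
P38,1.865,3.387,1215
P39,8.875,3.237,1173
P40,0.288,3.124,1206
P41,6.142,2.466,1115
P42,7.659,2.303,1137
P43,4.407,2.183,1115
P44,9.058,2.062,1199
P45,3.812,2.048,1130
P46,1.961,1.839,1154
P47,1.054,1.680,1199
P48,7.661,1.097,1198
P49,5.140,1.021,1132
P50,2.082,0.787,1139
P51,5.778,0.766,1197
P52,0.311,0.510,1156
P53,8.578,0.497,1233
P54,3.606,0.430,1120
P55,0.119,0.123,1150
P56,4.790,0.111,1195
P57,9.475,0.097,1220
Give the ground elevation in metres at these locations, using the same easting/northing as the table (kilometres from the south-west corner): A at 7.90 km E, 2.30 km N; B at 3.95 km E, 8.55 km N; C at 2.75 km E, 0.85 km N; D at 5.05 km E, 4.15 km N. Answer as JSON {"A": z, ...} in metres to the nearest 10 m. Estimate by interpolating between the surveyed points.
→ {"A": 1150, "B": 1130, "C": 1140, "D": 1160}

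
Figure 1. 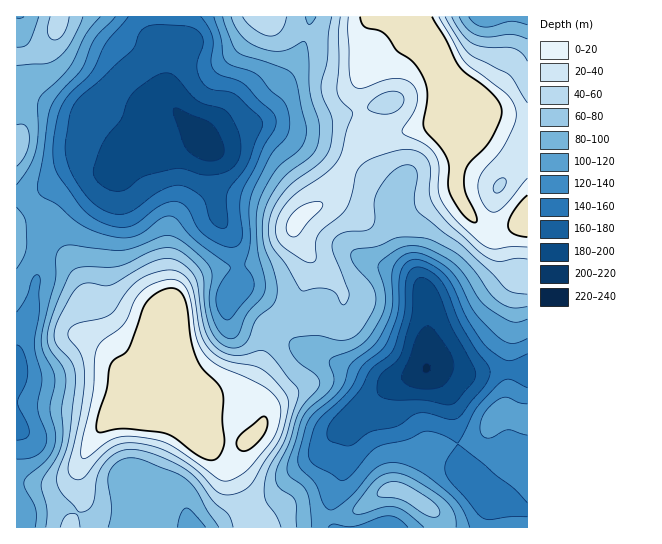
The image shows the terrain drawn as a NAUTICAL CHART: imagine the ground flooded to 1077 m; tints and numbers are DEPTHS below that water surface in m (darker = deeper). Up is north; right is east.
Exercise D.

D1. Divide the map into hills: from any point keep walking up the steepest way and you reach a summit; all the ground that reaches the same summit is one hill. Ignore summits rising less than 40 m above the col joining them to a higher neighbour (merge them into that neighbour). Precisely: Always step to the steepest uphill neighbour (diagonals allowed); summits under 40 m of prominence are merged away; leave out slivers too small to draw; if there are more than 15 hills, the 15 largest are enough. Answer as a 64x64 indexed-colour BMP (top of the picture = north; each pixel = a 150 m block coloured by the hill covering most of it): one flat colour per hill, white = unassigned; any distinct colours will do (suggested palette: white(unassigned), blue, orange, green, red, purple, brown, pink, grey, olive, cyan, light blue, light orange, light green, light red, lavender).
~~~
<image width="64" height="64" href="data:image/bmp;base64,Qk12CAAAAAAAAHYAAAAoAAAAQAAAAEAAAAABAAQAAAAAAAAIAAATCwAAEwsAABAAAAAAAAAA////ALR3HwAOf/8ALKAsACgn1gC9Z5QAS1aMAMJ34wB/f38AIr28AM++FwDox64AeLv/AIrfmACWmP8A1bDFACIiIiIiIiIiIiIiIiIiIiIiIiIiREREREREREREQRERIiIiIiIiIiIiIhIiIiIiIiIiIiRERERERERERERBEREiIiIiIiIiIhEREiIiIiIiIiIiJEREREREREREREERESIiIiIiIiIhERESIiIiIiIiIiIiREREREREREREQRERIiIiIiIiIiERESIiIiIiIiIiIiJEREREREREREQREREiIiIiIiIiERESIiIiIiIiIiIiIkREREREREREQRERESIiIiIiIiIiIiIiIiIiIiIiIiIiJEREREREREQRERERIiIiIiIiIiIiIiIiIiIiIiIiIiIkRERERERERBEREREiIiIiIiIiIiIiIiIiIiIiIiIiIiREREREREREERERESIiIiIiIiIiIiIiIiIiIiIiIiIiJEREREREREERERERIiIiIiIiIiIiIiIiIiIiIiIiIiIkREREREREQREREREiIiIiIiIiIiIiIiIiIiIiIiIiIiRERERERERBERERESIiIiIiIiIiIiIiIiIiIiIiIiIiIkREREREREERERERIiIiIiIiIiIiIiIiIiIiIiIiIiIiREREREREQREREREiIiIiIiIiIiIiIiIiIiIiIiIiIiIkRERERERBERERESIiIiIiIiIiIiIiIiIiIiIiIiIiIiJERERERBERERERIiIiIiIiIiIiIiIiIiIiIiIiIiIiIiREREREEREREREiIiIiIiIiIiIiIiIiIiIiIiIiIiIiIkREREQRERERESIiIiIiIiIiIiIiIiIiIiIiIiIiIiIhEUREQRERERERIiIiIiIiIiIiIiIiIiIiIiIiIiIiIRERERQREREREREiIiIiIiIiIiIiIiIiIiIiIiIiIhERERERERERERERESIiIiIiIiIiIiIiIiIiIiIiIiIRERERERERERERERERIiIiIiIiIiIiIiIiIiIiIiIiEREREREREREREREREREiIiIiIiIiIiIiIiIiIiIiIhERERERERERERERERERETIiIiIiIiIiIiIiIiIiIiIiERERERERERERERERERERMiIiIiIiIiIiIiIiIiIiIiEREREREREREREREREREREzIiIiIiIiIiIiIiIiIiIiERERERERERERERERERERETMiIiIiIiIiIiIiIiIiIiIRERERERERERERERERERERMyIiIiIiIiIiIiIiIiIiIREREREREREREREREREREREzIiIiIiIiIiIiIiIiIiERERERERERERERERERERERETMiIiIiIiIiIiIiIiIiERERERERERERERERERERERERMzIiIiIiIiIiIiIiIiIREREREREREREREREREREREREzMiIiIiIiIiIiIiIiIhERERERERERERERERERERERETMyIiIiIiIiIiIiIiIiERERERERERERERERERERERERMzIiIiIiIiIiIiIiIiEREREREREREREREREREREREREzMiIiIiIiIiIiIiIiIRERERERERERERERERERERERETMyIiIiIiIiIiIiIiIhERERERERERERERERERERERERMzMiIiIiIiIiIiIiIhEREREREREREREREREREREREREzMzIiIiIiIiIiIiIiERERERERERERERERERERERERETMzMiIiIiIiIiIiIiERERERERERERERERERERERERERMzMzIiIiIiIiIiIiIREREREREREREREREREREREREREzMzMzIiIiIiIiIiIhERERERERERERERERERERERERETMzMzMyIiIiIiIiIiERERERERERERERERERERERERERMzMzMzMiIiIiIiIiIREREREREREREREREREREREREREzMzMzMzMiIiIiIiIRERERERERERERERERERERERERETMzMzMzMzIiIiIiIhERERERERERERERERERERERERERMzMzMzMzMyIiIiIiEREREREREREREREREREREREREREzMzMzMzMzMzMzIiIRERERERERERERERERERERERERETMzMzMzMzMzMzMzIRERERERERERERERERERERERERERMzMzMzMzMzMzMzMREREREREREREREREREREREREREREzMzMzMzMzMzMzMRERERERERERERERERERERERERERETMzMzMzMzMzMzMxERERERERERERERERERERERERERERMzMzMzMzMzMzMxEREREREREREREREREREREREREREREzMzMzMzMzMzMxERERERERERERERERERERERERERERETMzMzMzMzMzMzERERERERERERERERERERERERERERERMzMzMzMzMzMzMREREREREREREREREREREREREREREREzMzMzMzMzMzMxERERERERERERERERERERERERERERETMzMzMzMzMzMzERERERERERERERERERERERERERERERMzMzMzMzMzMzMxEREREREREREREREREREREREREREREzMzMzMzMzMzMzERERERERERERERERERERERERERERETMzMzMzMzMzMzERERERERERERERERERERERERERERERMzMzMzMzMzMzEREREREREREREREREREREREREREREREzMzMzMzMzMzERERERERERERERERERERERERERERERETMzMzMzMzMzMRERERERERERERERERERERERERERERER"/>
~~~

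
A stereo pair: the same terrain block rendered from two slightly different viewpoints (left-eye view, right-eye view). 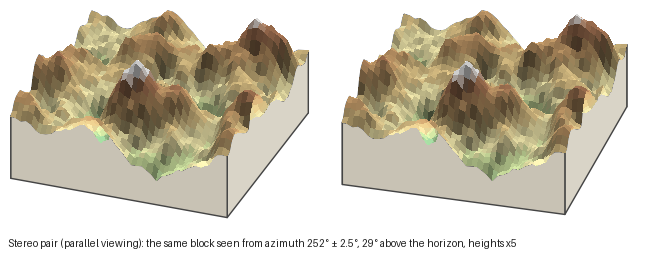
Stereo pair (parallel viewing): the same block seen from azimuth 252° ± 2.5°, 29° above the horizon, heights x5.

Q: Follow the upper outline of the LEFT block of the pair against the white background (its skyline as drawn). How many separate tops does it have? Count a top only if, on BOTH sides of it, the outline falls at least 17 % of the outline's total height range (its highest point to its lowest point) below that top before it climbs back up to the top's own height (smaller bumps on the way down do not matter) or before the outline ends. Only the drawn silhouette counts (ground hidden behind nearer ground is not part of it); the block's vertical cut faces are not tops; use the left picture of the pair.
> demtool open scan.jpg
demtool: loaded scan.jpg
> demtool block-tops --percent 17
3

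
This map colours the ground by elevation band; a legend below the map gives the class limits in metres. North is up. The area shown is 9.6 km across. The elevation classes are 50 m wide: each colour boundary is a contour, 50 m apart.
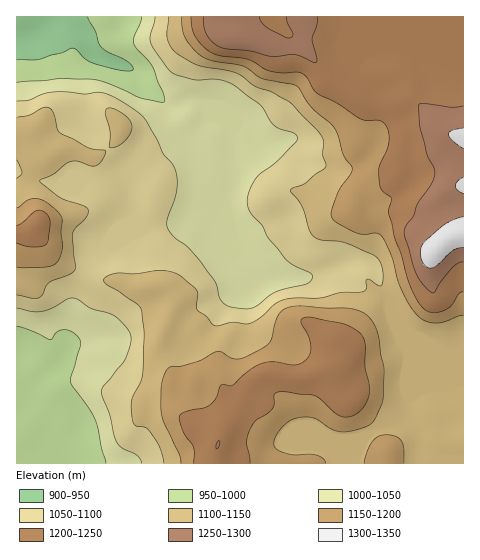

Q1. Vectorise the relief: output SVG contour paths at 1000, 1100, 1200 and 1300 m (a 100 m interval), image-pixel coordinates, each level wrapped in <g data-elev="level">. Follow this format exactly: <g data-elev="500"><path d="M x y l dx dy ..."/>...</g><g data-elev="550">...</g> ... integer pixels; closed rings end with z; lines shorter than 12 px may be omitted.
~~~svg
<g data-elev="1000"><path d="M17 326l15 5 17 8 3 0 5-7 7-2 9 2 6 7 1 7-9 36 24 37 11 44"/><path d="M142 17l-2 6-6 15 0 5 19 25 10 26 2 5-1 3-24-4-31-14-15-5-33-1-44 4"/></g><g data-elev="1100"><path d="M17 295l16 3 6 0 3-3 7-12 20-8 5-4 2-5-3-32 2-5 10-11 3-5 0-4-3-2-27-11-16-13-2-3 13-5 13-11 5-3 7 0 13 5 6-1 5-5 4-8-2-2-16-3-27-14-4-4-4-17-4-4-7 0-14 7-11 2"/><path d="M17 160l5 13-5 5"/><path d="M109 147l7 0 7-4 7-8 2-8-1-5-5-6-9-6-7-2-3 1-2 3 5 19z"/><path d="M169 17l-2 22 4 8 5 6 23 13 37 7 19 13 18 7 18 10 28 29 5 9-1 13 3 10 0 3-21 17-13 4-1 4 11 14 7 23 4 7 8 4 25 3 28 12 7 8 2 14-1 7-1 2-11-6-3 0-1 8-4 4-21 1-22 5-33 1-10 4-14 14-11 6-6 1-13-2-15 4-4-2-6-7-10-8 1-15-2-4-20-17-16-3-24 4-18-1-7 1-6 4-1 2 2 4 30 20 5 5 3 25-1 37-2 11-9 17 0 19 3 7 11 3 6 6 8 14 4 15"/></g><g data-elev="1200"><path d="M250 463l-3-19 2-12 7-11 11-7 5-5 2-5 0-8 3-4 8 0 30 4 20 17 8 4 11-2 8-6 6-10 1-10-4-22 0-24-2-6-5-5-16-9-30-6-8 1-3 4 8 14 2 12-2 7-4 6-10 4-23-3-13 2-12 8-15 13-11 0-5 13-7 7-28 9-2 5 3 10 12 19 0 15"/><path d="M17 243l14 4 14-2 3-5 2-19-5-8-7-3-5 3-11 10-5 2"/><path d="M191 17l1 11 3 8 7 10 9 7 10 3 27 3 17 10 7 3 29 1 6 4 6 12 6 5 17 9 25 16 6 2 11-1 6 3 4 7 1 10-2 10-8 18 1 17 2 5 10 9-3 15 6 24 18 55 10 15 5 4 6 1 7-1 7-4 5-4 6-10 4-2"/></g><g data-elev="1300"><path d="M463 217l-17 7-20 17-5 7 0 9 4 8 3 3 4 0 6-3 15-14 10-3"/><path d="M463 177l-5 4-3 5 2 3 6 5"/><path d="M463 128l-11 2-4 4 4 6 11 8"/></g>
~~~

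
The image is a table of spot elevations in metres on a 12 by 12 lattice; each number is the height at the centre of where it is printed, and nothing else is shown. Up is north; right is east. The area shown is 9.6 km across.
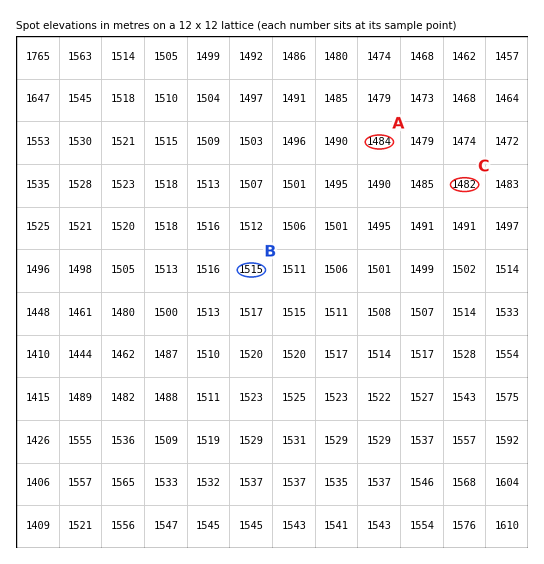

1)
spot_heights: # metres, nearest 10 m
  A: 1480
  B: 1510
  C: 1480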